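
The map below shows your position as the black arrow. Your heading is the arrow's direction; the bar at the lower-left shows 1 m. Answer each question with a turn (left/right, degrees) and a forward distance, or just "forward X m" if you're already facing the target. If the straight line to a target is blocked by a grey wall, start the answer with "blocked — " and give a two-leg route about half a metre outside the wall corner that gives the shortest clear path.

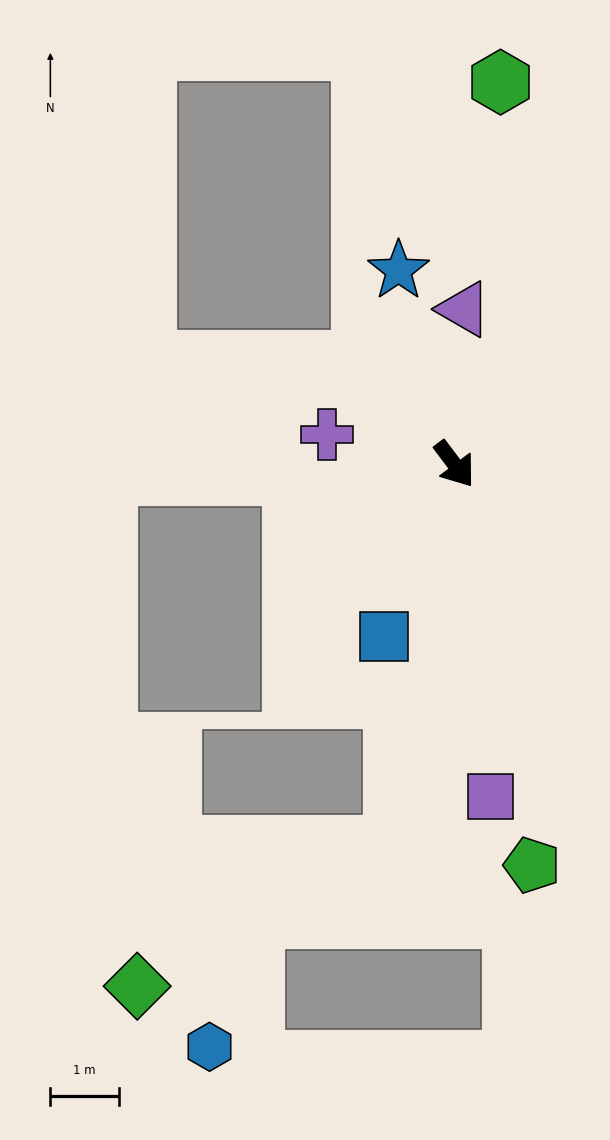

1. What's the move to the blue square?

turn right 59°, forward 2.7 m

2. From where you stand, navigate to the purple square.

turn right 31°, forward 4.9 m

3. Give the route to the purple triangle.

turn left 140°, forward 2.3 m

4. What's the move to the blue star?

turn left 159°, forward 2.9 m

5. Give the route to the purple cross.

turn right 140°, forward 1.9 m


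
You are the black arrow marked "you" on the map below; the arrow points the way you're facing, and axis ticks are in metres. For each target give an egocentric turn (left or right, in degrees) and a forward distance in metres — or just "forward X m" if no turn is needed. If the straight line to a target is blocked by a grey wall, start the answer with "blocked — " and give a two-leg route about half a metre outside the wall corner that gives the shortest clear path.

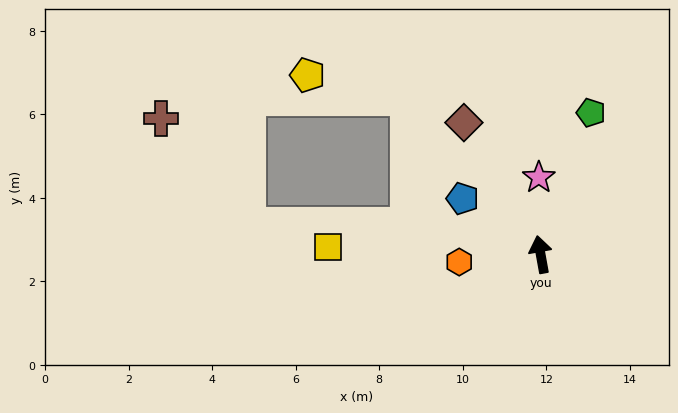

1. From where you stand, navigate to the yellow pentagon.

blocked — turn left 30°, forward 4.9 m, then turn left 37°, forward 2.5 m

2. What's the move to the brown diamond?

turn left 20°, forward 3.6 m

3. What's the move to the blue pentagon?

turn left 44°, forward 2.3 m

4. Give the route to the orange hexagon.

turn left 85°, forward 2.0 m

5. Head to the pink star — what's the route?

turn right 9°, forward 1.8 m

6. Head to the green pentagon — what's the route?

turn right 30°, forward 3.6 m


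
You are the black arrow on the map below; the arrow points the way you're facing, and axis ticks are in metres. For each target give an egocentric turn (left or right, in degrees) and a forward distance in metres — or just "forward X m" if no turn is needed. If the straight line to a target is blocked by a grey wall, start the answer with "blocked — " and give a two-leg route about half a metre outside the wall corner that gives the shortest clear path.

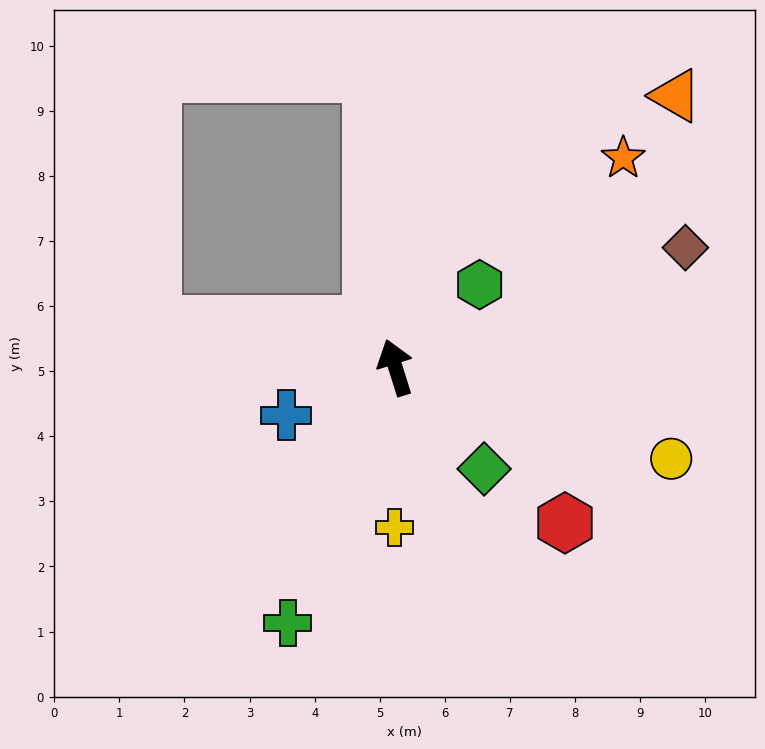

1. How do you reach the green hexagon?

turn right 63°, forward 1.8 m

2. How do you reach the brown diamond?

turn right 85°, forward 4.8 m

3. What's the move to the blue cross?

turn left 96°, forward 1.8 m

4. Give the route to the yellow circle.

turn right 126°, forward 4.5 m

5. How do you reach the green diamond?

turn right 156°, forward 2.1 m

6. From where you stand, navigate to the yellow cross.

turn left 162°, forward 2.5 m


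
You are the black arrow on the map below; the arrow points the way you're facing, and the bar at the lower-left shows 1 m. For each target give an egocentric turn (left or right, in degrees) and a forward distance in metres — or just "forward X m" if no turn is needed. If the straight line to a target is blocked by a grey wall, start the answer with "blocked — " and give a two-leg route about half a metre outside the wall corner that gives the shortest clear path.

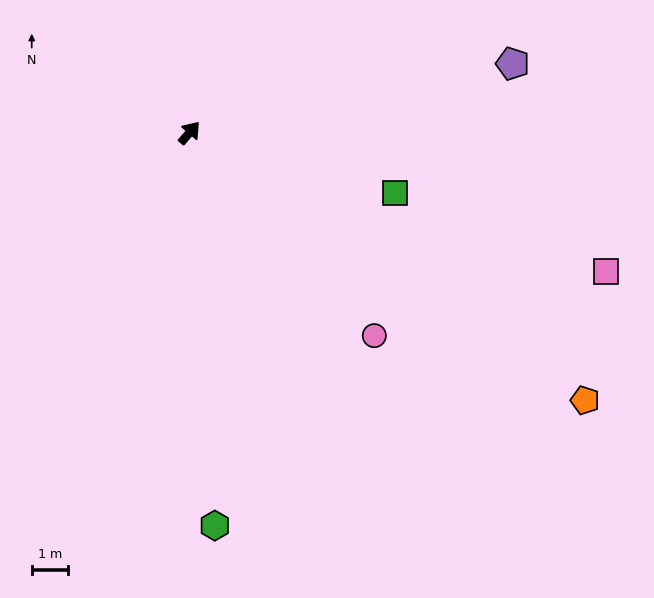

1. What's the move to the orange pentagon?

turn right 83°, forward 13.3 m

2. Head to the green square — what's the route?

turn right 66°, forward 6.0 m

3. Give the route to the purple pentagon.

turn right 37°, forward 9.2 m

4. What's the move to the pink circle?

turn right 97°, forward 7.6 m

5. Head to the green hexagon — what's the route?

turn right 136°, forward 10.9 m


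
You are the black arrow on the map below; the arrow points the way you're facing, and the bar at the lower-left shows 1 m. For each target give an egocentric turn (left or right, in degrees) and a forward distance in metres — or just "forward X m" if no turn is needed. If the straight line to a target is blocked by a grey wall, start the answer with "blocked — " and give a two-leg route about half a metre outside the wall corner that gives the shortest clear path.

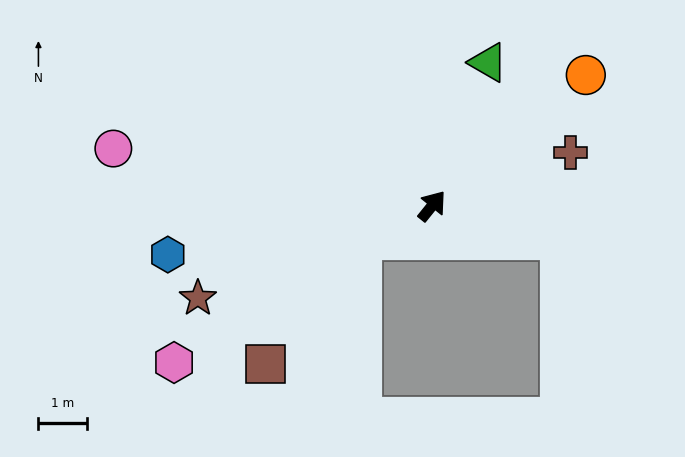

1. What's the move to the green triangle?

turn left 17°, forward 3.2 m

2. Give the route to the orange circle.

turn right 11°, forward 4.2 m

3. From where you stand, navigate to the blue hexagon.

turn left 139°, forward 5.6 m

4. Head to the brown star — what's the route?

turn left 150°, forward 5.2 m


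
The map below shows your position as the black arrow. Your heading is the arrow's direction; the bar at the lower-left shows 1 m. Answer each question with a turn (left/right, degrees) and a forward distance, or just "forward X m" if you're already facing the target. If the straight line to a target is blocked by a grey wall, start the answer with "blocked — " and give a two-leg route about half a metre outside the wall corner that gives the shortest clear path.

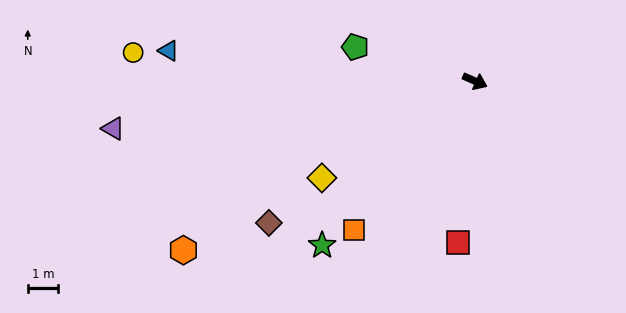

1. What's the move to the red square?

turn right 72°, forward 5.3 m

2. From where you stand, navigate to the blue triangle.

turn right 162°, forward 10.0 m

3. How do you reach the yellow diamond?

turn right 124°, forward 5.9 m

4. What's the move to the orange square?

turn right 105°, forward 6.2 m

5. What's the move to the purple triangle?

turn right 148°, forward 11.9 m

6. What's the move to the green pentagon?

turn right 172°, forward 4.1 m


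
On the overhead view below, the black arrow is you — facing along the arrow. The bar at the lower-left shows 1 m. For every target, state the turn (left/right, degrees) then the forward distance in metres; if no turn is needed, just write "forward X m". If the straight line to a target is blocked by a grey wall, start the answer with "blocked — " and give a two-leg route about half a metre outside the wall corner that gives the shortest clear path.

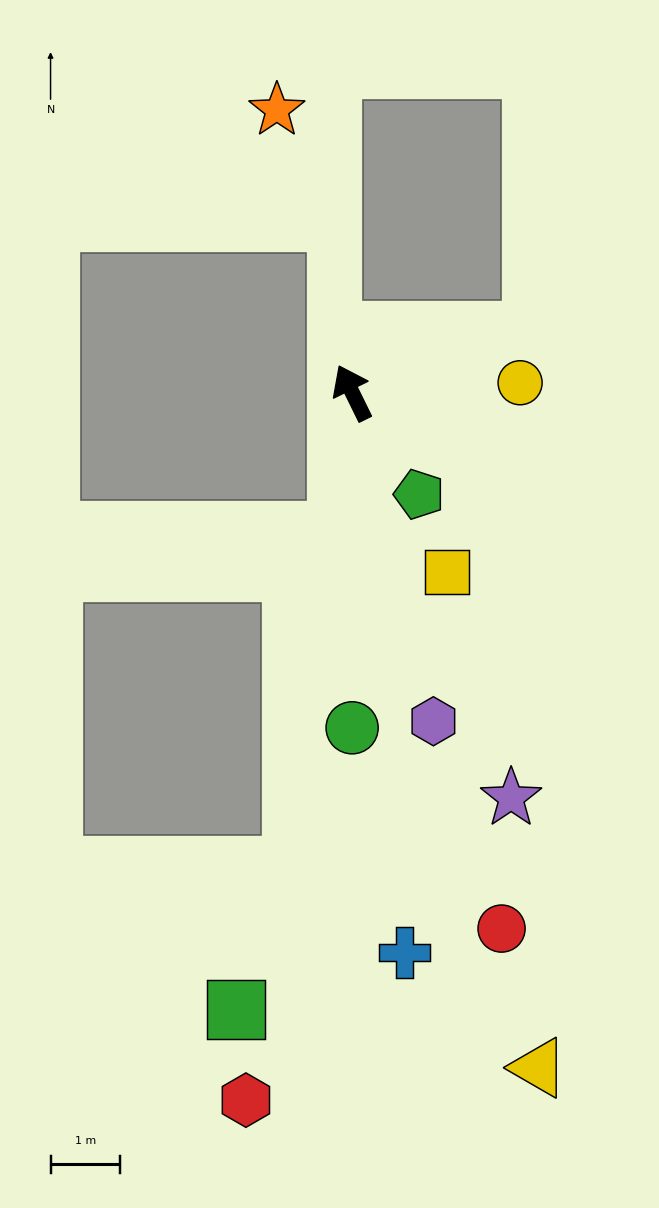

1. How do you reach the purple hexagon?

turn left 168°, forward 4.9 m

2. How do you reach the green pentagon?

turn right 173°, forward 1.8 m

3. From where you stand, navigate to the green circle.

turn left 154°, forward 4.8 m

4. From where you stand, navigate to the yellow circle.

turn right 113°, forward 2.4 m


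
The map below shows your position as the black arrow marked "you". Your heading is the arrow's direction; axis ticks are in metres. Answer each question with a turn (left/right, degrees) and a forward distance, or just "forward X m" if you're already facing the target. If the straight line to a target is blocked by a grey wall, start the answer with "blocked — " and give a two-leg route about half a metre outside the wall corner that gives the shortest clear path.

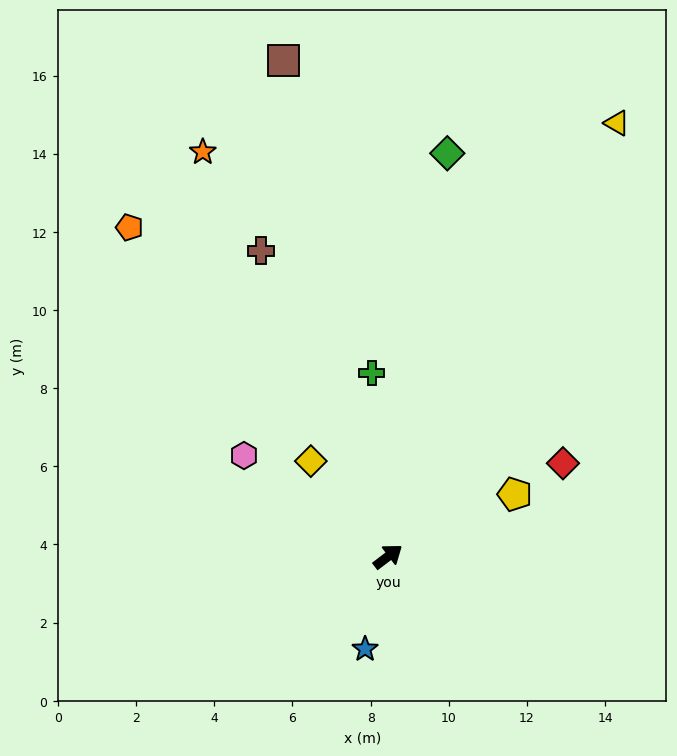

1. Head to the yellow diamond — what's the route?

turn left 92°, forward 3.1 m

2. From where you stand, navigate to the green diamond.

turn left 44°, forward 10.4 m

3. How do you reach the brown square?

turn left 65°, forward 13.0 m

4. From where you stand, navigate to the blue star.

turn right 141°, forward 2.4 m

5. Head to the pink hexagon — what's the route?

turn left 108°, forward 4.5 m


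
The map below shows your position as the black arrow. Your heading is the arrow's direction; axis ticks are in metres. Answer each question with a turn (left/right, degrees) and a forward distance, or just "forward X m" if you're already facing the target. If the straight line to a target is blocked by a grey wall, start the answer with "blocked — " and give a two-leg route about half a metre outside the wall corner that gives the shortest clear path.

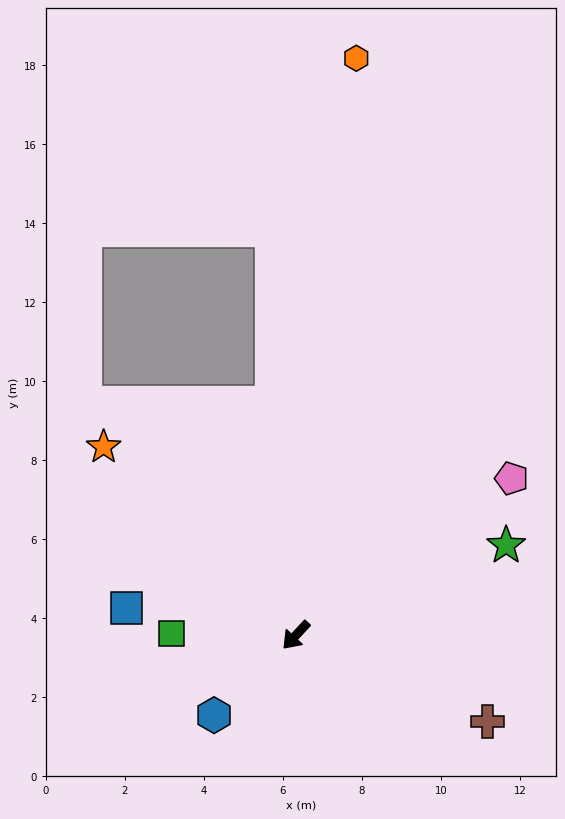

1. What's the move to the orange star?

turn right 91°, forward 6.8 m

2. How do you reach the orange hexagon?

turn right 143°, forward 14.7 m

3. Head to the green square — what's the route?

turn right 48°, forward 3.1 m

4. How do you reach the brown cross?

turn left 109°, forward 5.3 m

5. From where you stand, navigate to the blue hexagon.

turn right 3°, forward 2.9 m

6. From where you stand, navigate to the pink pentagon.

turn left 169°, forward 6.7 m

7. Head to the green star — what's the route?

turn left 156°, forward 5.8 m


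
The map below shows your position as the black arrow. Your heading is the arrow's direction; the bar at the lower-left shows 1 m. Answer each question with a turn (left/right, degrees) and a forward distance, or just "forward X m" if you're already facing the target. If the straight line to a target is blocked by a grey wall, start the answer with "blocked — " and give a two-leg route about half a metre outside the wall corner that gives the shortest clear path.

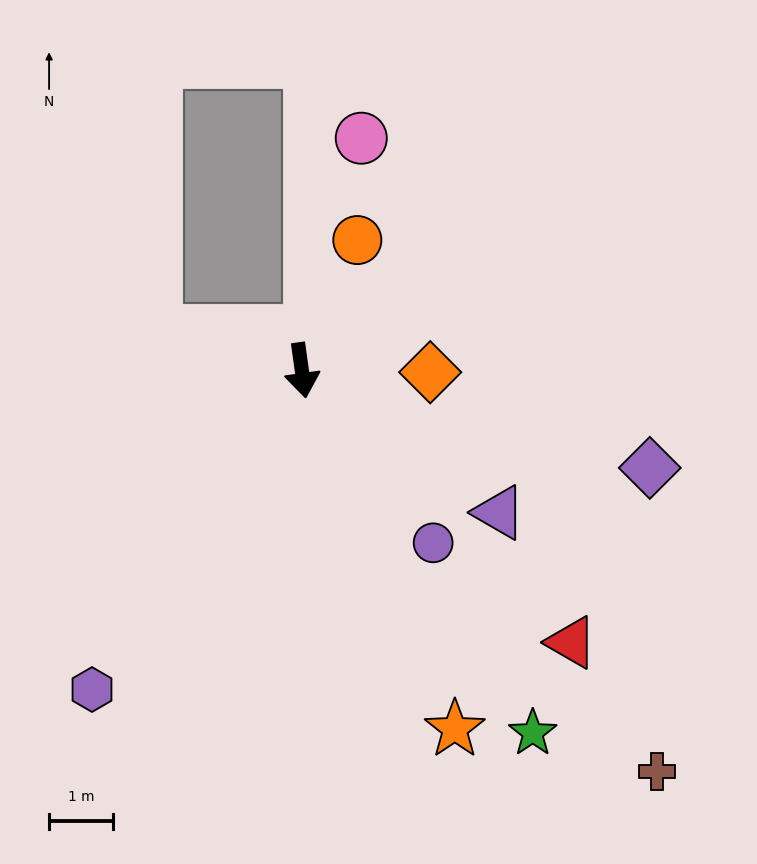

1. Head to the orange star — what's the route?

turn left 15°, forward 6.1 m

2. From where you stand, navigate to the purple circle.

turn left 29°, forward 3.4 m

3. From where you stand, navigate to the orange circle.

turn left 149°, forward 2.2 m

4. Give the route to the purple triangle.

turn left 46°, forward 3.8 m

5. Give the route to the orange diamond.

turn left 81°, forward 2.0 m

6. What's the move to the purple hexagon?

turn right 41°, forward 6.0 m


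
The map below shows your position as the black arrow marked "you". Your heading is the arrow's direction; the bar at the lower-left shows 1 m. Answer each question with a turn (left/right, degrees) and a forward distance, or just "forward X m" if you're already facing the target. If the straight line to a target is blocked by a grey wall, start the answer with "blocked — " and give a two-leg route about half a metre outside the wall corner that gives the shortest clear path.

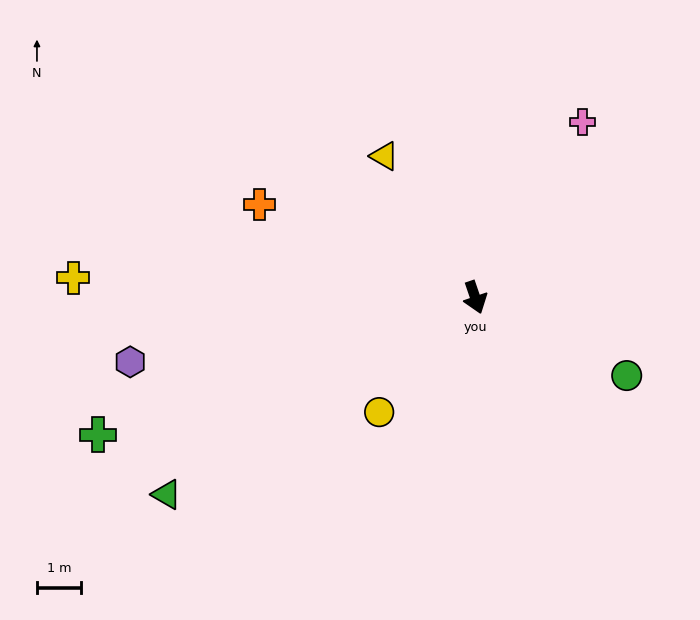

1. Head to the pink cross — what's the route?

turn left 130°, forward 4.6 m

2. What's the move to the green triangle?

turn right 76°, forward 8.2 m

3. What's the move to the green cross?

turn right 89°, forward 9.0 m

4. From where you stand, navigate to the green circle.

turn left 44°, forward 3.8 m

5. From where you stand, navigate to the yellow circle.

turn right 59°, forward 3.4 m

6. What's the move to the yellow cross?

turn right 112°, forward 9.0 m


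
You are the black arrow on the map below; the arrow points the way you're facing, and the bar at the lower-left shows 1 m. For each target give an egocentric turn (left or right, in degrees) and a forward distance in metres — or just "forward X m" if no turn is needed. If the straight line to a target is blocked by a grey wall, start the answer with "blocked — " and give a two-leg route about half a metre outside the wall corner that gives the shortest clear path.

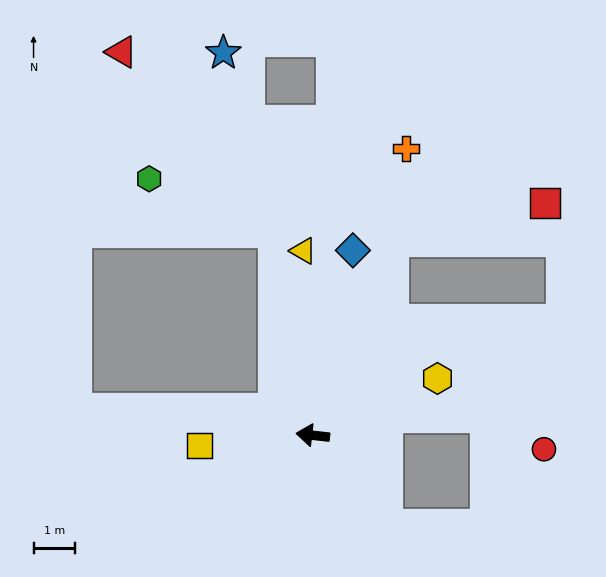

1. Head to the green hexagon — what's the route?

blocked — turn right 73°, forward 5.1 m, then turn left 57°, forward 3.3 m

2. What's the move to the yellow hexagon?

turn right 149°, forward 3.3 m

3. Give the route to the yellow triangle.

turn right 81°, forward 4.5 m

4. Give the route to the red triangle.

blocked — turn right 73°, forward 5.1 m, then turn left 30°, forward 5.7 m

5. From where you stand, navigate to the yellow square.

turn left 12°, forward 2.8 m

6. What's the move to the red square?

blocked — turn right 105°, forward 5.1 m, then turn right 55°, forward 3.8 m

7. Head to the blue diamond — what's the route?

turn right 96°, forward 4.6 m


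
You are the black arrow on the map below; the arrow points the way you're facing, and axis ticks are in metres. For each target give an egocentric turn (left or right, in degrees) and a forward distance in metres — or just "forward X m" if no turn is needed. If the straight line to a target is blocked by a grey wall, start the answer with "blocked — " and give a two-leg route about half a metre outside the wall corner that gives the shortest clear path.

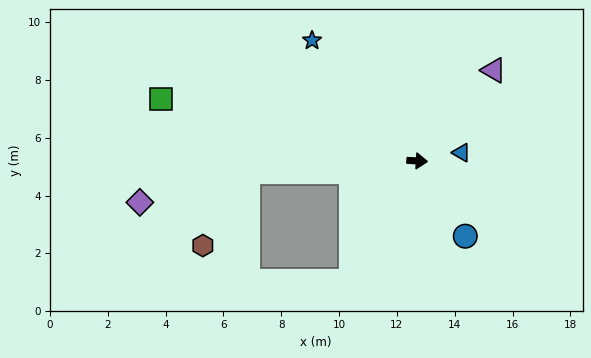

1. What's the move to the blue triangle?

turn left 14°, forward 1.6 m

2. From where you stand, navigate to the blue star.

turn left 134°, forward 5.5 m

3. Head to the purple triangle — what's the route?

turn left 53°, forward 4.1 m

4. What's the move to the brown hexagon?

blocked — turn right 173°, forward 5.9 m, then turn left 55°, forward 3.0 m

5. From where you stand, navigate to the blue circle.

turn right 54°, forward 3.1 m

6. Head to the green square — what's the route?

turn left 170°, forward 9.1 m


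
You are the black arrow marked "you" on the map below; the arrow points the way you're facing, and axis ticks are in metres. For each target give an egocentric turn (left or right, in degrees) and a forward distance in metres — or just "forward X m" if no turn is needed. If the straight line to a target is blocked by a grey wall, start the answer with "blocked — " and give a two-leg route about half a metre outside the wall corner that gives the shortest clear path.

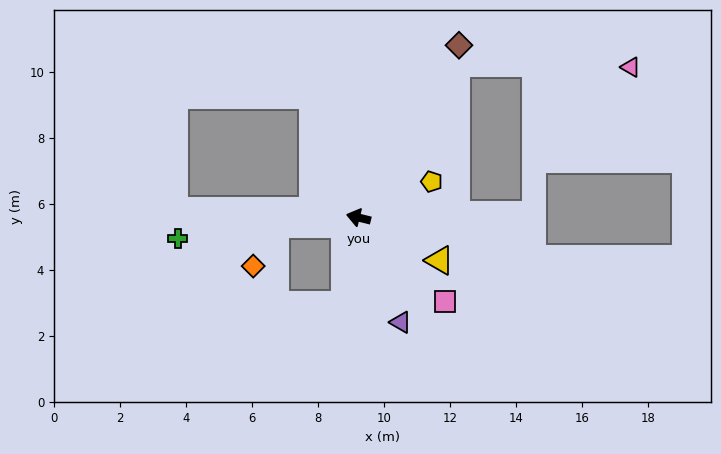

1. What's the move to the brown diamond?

turn right 106°, forward 6.1 m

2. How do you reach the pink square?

turn left 150°, forward 3.7 m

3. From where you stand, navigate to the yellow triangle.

turn left 166°, forward 2.8 m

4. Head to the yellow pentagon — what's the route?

turn right 140°, forward 2.5 m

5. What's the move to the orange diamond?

blocked — turn left 19°, forward 2.5 m, then turn left 57°, forward 1.4 m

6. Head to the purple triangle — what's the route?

turn left 126°, forward 3.4 m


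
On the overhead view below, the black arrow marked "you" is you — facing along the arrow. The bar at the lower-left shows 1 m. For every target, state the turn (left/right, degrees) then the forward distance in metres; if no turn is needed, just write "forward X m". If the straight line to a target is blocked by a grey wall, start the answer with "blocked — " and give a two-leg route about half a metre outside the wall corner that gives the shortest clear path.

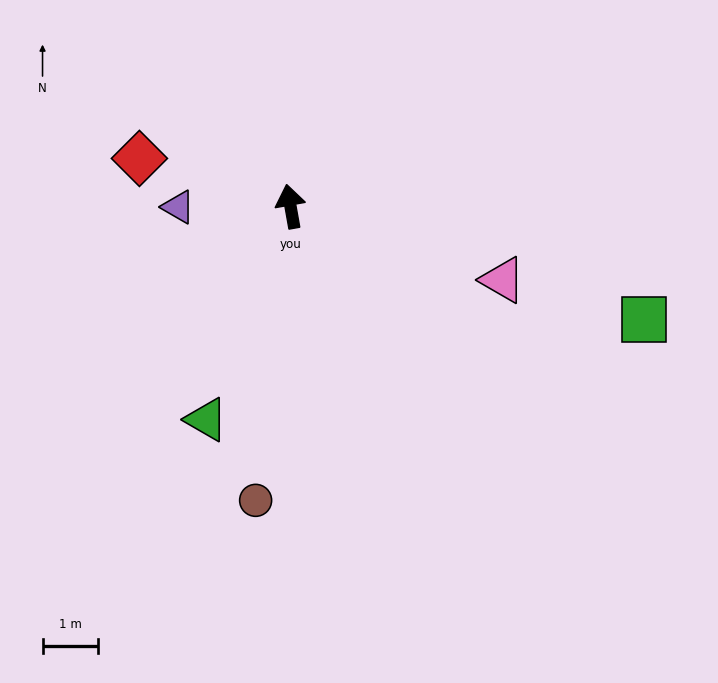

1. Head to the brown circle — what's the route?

turn left 163°, forward 5.4 m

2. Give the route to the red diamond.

turn left 62°, forward 2.9 m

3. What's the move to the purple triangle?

turn left 80°, forward 2.0 m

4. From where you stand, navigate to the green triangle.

turn left 148°, forward 4.2 m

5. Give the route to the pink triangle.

turn right 119°, forward 4.1 m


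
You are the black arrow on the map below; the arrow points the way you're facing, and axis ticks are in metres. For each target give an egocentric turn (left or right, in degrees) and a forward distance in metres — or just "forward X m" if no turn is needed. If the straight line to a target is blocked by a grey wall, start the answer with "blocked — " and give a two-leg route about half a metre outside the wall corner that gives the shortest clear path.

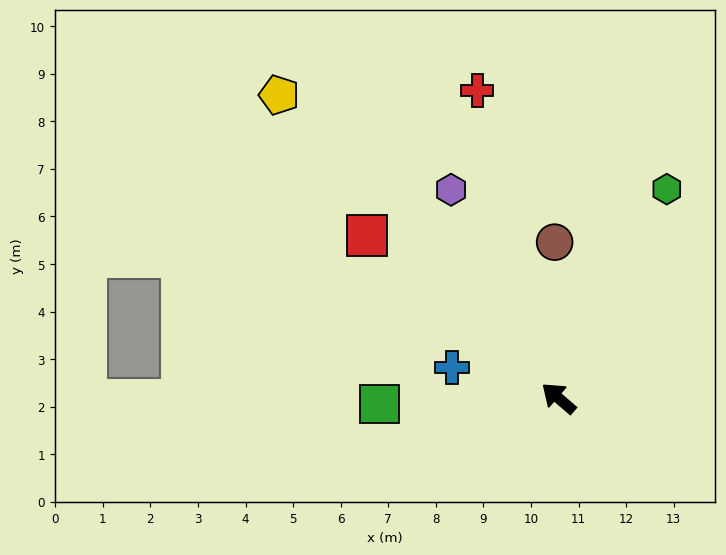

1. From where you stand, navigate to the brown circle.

turn right 48°, forward 3.3 m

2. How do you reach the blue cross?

turn left 25°, forward 2.3 m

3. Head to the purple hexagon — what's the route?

turn right 22°, forward 4.9 m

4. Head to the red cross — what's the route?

turn right 34°, forward 6.7 m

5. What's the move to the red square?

forward 5.3 m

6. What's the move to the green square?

turn left 42°, forward 3.8 m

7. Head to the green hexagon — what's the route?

turn right 77°, forward 4.9 m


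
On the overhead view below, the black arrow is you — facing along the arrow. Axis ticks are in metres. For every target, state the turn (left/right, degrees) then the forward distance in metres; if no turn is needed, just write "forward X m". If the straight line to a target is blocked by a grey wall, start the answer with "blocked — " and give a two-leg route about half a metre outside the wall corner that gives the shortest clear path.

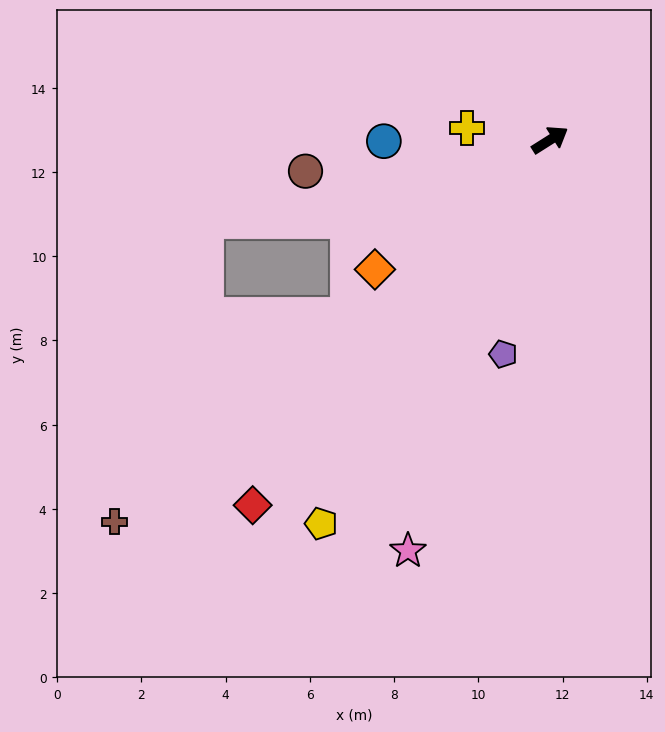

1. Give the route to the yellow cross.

turn left 140°, forward 2.0 m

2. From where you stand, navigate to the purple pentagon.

turn right 135°, forward 5.2 m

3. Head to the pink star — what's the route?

turn right 141°, forward 10.3 m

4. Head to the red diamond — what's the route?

turn right 161°, forward 11.2 m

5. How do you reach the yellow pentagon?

turn right 153°, forward 10.6 m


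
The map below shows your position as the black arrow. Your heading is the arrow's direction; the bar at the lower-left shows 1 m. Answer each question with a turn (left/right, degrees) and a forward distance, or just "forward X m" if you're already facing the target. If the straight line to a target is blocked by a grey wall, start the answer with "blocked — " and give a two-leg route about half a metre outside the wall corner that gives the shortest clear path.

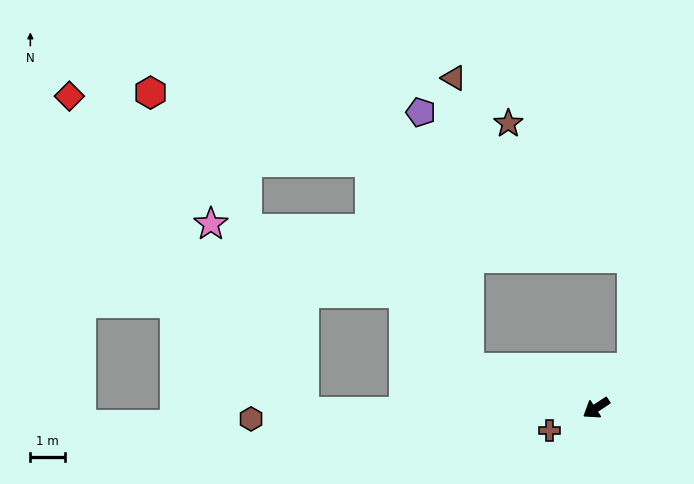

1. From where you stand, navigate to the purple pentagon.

blocked — turn right 51°, forward 3.8 m, then turn right 61°, forward 7.5 m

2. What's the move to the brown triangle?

blocked — turn right 51°, forward 3.8 m, then turn right 69°, forward 8.3 m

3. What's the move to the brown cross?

turn right 7°, forward 1.5 m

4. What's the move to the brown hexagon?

turn right 32°, forward 9.9 m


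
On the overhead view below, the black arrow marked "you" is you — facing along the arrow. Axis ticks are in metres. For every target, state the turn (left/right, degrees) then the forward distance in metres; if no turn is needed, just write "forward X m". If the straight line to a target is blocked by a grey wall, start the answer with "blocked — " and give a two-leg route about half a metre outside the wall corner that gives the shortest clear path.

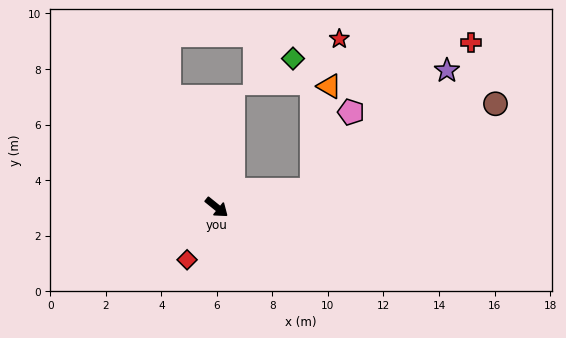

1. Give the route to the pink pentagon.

blocked — turn left 50°, forward 3.5 m, then turn left 52°, forward 3.1 m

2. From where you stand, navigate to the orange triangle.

blocked — turn left 50°, forward 3.5 m, then turn left 69°, forward 3.8 m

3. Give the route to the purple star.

blocked — turn left 50°, forward 3.5 m, then turn left 30°, forward 6.5 m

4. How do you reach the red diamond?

turn right 81°, forward 2.2 m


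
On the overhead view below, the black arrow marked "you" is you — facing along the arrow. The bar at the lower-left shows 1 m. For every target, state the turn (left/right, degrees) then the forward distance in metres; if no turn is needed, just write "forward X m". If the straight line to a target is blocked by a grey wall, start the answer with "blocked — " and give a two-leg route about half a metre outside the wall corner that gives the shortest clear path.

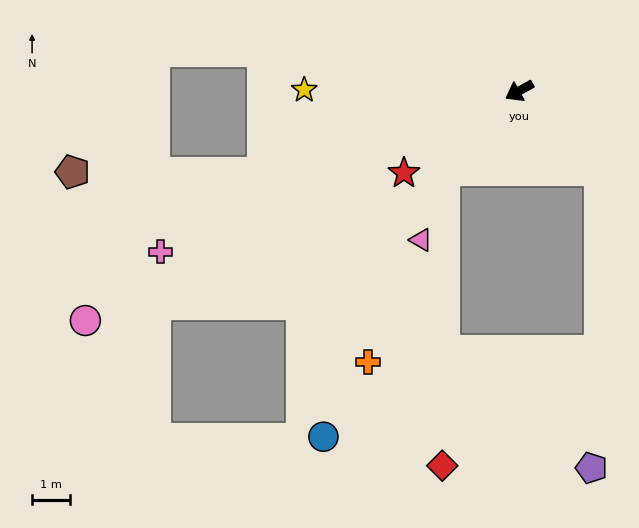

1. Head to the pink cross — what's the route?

turn right 5°, forward 10.2 m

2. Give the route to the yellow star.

turn right 29°, forward 5.6 m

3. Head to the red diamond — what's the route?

blocked — turn left 17°, forward 2.8 m, then turn left 44°, forward 7.7 m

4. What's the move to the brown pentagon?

blocked — turn right 11°, forward 7.0 m, then turn right 18°, forward 5.0 m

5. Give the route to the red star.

turn left 7°, forward 3.7 m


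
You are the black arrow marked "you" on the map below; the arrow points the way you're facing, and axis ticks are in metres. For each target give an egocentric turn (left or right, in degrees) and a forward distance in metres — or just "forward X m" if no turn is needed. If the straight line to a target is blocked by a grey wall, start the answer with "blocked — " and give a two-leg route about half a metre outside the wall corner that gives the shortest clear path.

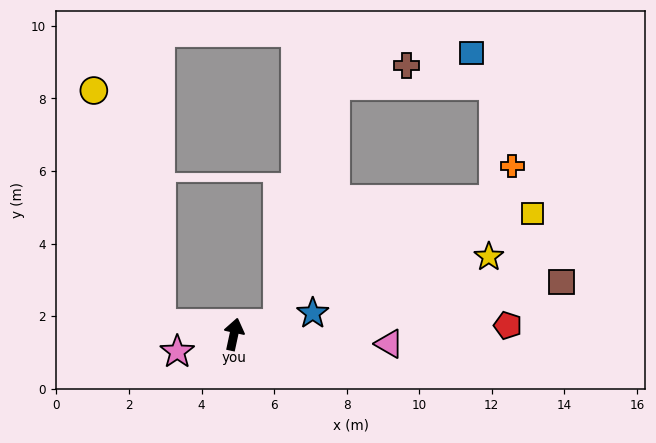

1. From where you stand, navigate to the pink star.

turn left 119°, forward 1.6 m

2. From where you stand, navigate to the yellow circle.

blocked — turn left 94°, forward 2.0 m, then turn right 66°, forward 6.7 m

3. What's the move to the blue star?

turn right 63°, forward 2.2 m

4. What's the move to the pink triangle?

turn right 81°, forward 4.3 m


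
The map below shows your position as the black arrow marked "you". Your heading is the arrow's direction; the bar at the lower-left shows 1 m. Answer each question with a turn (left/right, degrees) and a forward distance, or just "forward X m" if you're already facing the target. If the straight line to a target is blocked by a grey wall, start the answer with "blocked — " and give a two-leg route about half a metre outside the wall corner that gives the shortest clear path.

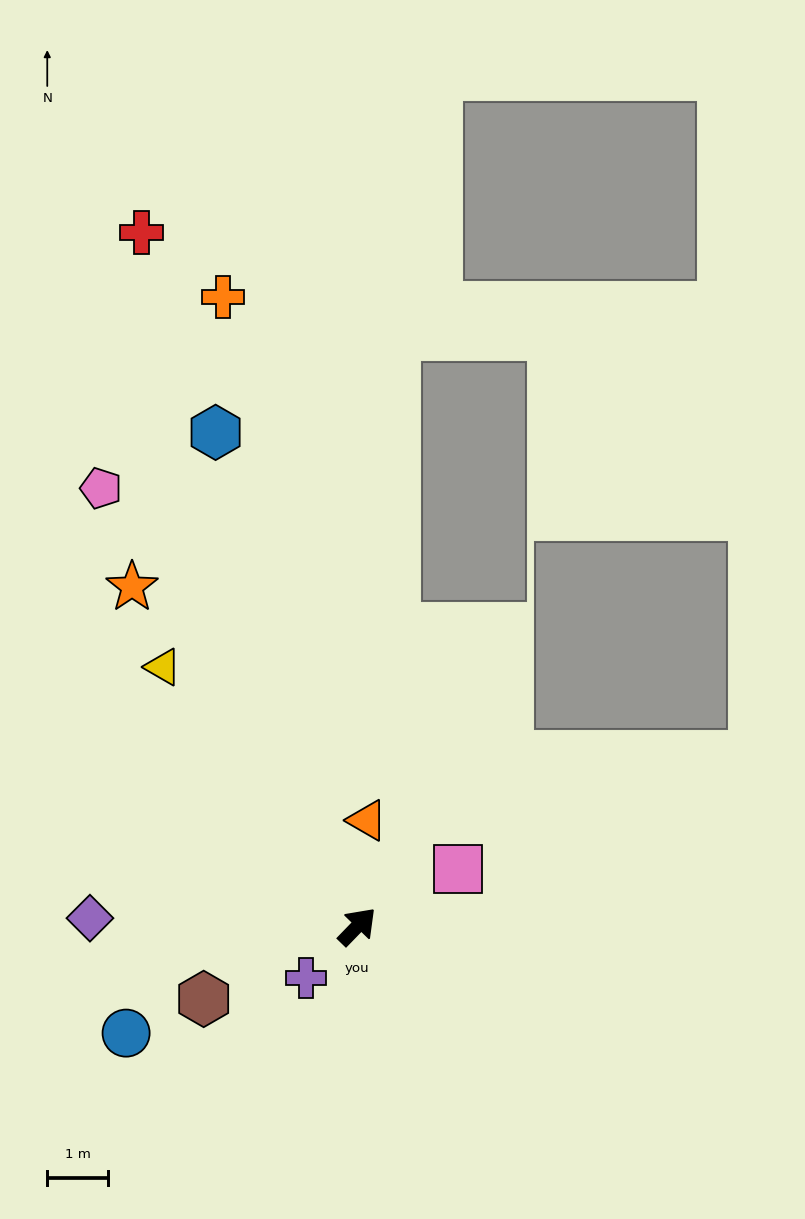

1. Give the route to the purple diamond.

turn left 132°, forward 4.4 m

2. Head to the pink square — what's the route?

turn right 16°, forward 1.9 m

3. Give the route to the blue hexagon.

turn left 60°, forward 8.4 m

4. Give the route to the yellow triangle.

turn left 81°, forward 5.3 m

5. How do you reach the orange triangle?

turn left 39°, forward 1.7 m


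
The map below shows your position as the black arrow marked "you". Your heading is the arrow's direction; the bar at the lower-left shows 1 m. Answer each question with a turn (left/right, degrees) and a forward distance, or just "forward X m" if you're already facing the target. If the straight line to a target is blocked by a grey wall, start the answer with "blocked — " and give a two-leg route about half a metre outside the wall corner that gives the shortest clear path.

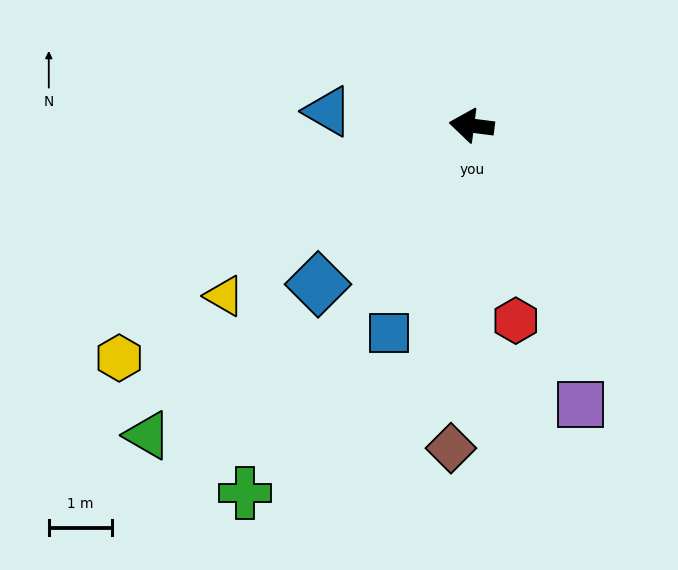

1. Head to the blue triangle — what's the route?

forward 2.3 m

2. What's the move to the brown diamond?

turn left 94°, forward 5.1 m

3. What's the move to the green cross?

turn left 66°, forward 6.8 m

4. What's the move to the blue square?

turn left 76°, forward 3.5 m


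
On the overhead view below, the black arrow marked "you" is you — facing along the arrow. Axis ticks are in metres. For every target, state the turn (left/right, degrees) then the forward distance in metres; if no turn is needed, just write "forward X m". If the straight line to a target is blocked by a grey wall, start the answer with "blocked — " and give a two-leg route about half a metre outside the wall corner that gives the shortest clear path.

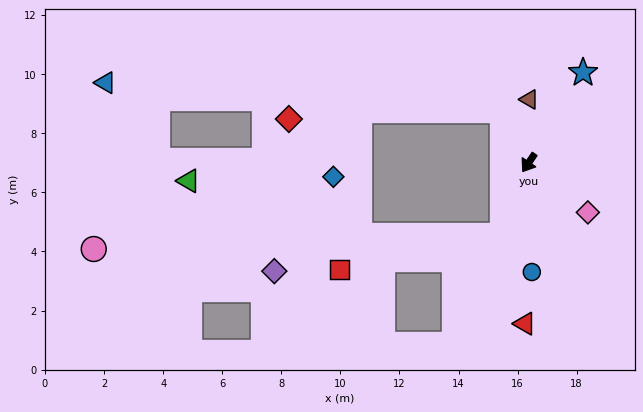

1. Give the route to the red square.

blocked — turn left 14°, forward 2.6 m, then turn right 58°, forward 5.7 m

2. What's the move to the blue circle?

turn left 36°, forward 3.7 m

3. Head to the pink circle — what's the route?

blocked — turn left 14°, forward 2.6 m, then turn right 68°, forward 13.9 m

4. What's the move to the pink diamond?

turn left 84°, forward 2.6 m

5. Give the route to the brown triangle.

turn right 147°, forward 2.1 m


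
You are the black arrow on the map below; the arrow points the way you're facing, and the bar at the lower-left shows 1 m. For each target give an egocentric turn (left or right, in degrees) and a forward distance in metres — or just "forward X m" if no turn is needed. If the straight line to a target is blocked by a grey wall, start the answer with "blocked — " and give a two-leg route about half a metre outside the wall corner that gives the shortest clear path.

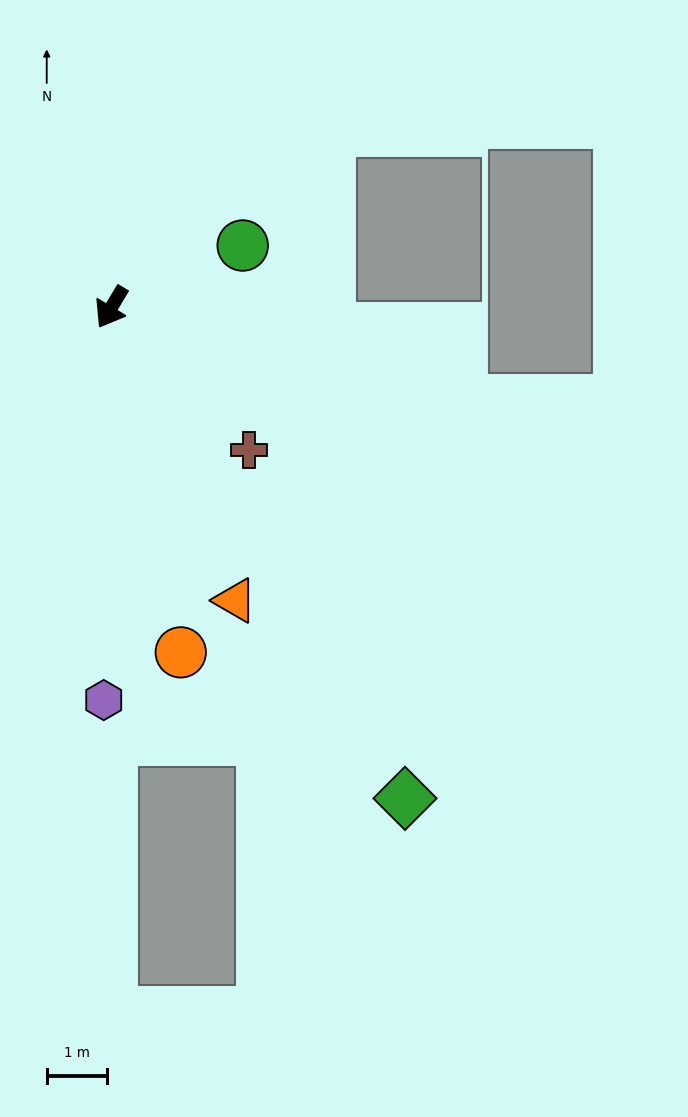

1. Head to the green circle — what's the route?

turn left 146°, forward 2.4 m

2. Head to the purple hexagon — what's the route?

turn left 30°, forward 6.6 m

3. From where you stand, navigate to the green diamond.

turn left 62°, forward 9.6 m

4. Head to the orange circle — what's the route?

turn left 42°, forward 5.9 m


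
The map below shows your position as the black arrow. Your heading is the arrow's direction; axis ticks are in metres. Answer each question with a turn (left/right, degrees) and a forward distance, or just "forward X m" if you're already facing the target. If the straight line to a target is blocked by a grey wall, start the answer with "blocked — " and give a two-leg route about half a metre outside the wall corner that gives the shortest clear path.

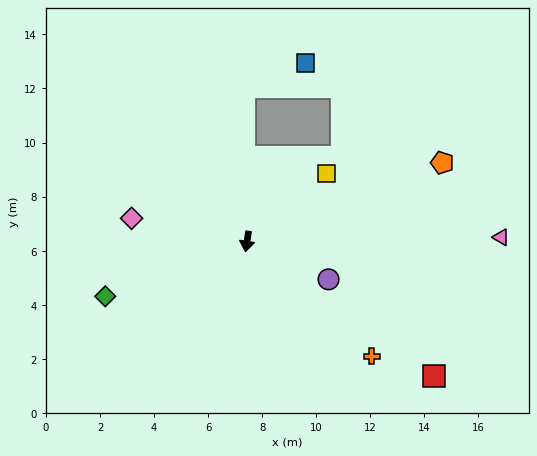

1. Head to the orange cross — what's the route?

turn left 56°, forward 6.3 m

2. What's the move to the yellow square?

turn left 139°, forward 3.9 m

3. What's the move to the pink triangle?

turn left 100°, forward 9.4 m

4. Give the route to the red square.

turn left 63°, forward 8.5 m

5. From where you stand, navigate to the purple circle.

turn left 74°, forward 3.3 m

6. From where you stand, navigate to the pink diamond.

turn right 93°, forward 4.4 m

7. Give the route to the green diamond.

turn right 60°, forward 5.6 m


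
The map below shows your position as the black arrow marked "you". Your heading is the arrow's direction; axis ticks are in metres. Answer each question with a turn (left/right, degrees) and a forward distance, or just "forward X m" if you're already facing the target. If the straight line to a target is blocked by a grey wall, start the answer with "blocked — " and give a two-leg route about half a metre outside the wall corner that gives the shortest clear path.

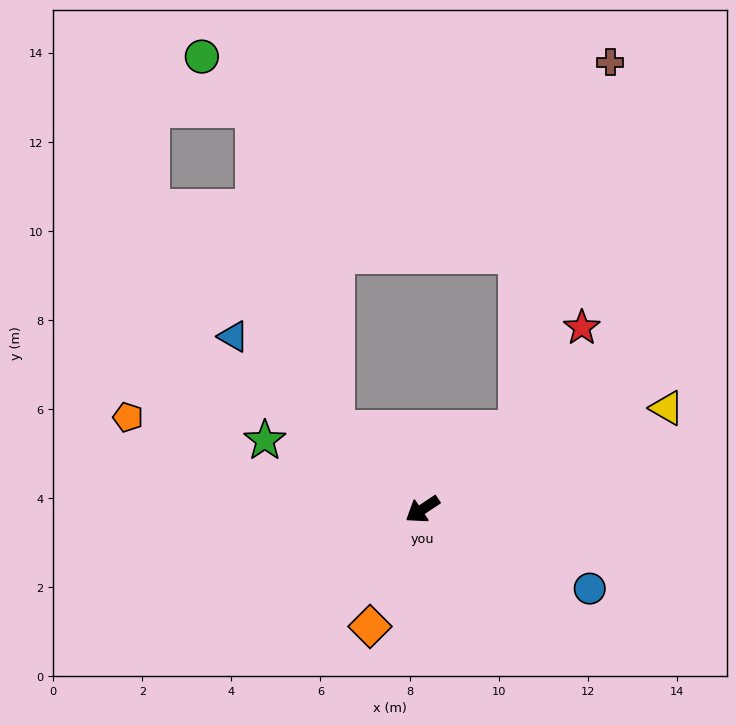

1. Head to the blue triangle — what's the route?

turn right 76°, forward 5.8 m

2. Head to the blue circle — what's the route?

turn left 121°, forward 4.2 m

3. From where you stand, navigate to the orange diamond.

turn left 32°, forward 2.9 m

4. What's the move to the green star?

turn right 57°, forward 3.9 m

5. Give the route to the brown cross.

blocked — turn right 173°, forward 2.8 m, then turn left 35°, forward 8.5 m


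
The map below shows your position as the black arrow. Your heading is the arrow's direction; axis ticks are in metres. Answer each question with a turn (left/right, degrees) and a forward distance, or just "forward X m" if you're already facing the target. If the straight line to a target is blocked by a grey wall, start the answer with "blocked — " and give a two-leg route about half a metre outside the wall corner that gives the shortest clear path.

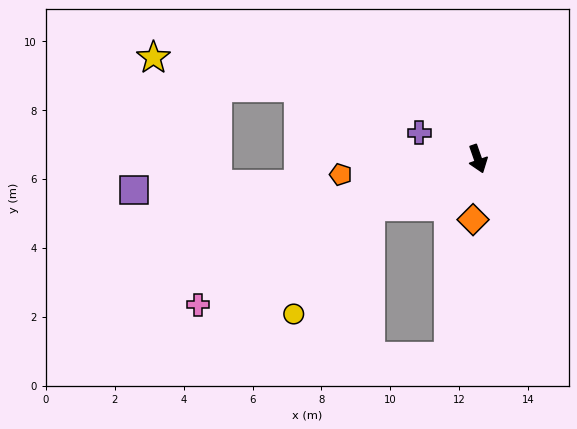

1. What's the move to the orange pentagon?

turn right 103°, forward 4.0 m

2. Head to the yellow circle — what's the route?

blocked — turn right 86°, forward 3.4 m, then turn left 31°, forward 3.8 m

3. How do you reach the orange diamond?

turn right 24°, forward 1.8 m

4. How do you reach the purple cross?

turn right 133°, forward 1.9 m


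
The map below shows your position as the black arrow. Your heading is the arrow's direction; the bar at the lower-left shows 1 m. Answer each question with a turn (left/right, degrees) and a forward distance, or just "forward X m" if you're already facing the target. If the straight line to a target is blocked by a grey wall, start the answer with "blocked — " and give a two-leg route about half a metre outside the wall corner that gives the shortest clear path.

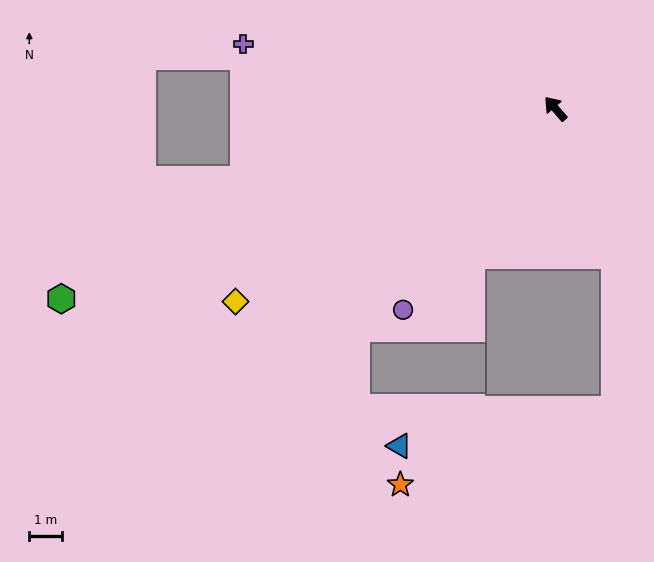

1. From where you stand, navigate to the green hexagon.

turn left 70°, forward 16.1 m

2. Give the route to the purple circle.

turn left 102°, forward 7.7 m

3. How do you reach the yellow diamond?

turn left 80°, forward 11.4 m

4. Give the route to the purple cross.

turn left 37°, forward 9.7 m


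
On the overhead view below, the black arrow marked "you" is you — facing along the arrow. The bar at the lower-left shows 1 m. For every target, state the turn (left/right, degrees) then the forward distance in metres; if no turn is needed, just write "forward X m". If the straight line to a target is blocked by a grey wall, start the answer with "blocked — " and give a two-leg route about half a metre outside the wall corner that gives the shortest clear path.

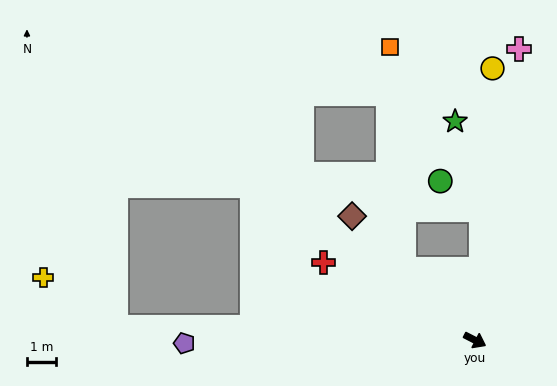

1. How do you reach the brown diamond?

turn left 162°, forward 6.1 m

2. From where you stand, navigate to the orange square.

blocked — turn left 162°, forward 3.5 m, then turn right 41°, forward 7.7 m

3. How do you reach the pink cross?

turn left 109°, forward 10.3 m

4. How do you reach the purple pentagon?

turn right 152°, forward 10.1 m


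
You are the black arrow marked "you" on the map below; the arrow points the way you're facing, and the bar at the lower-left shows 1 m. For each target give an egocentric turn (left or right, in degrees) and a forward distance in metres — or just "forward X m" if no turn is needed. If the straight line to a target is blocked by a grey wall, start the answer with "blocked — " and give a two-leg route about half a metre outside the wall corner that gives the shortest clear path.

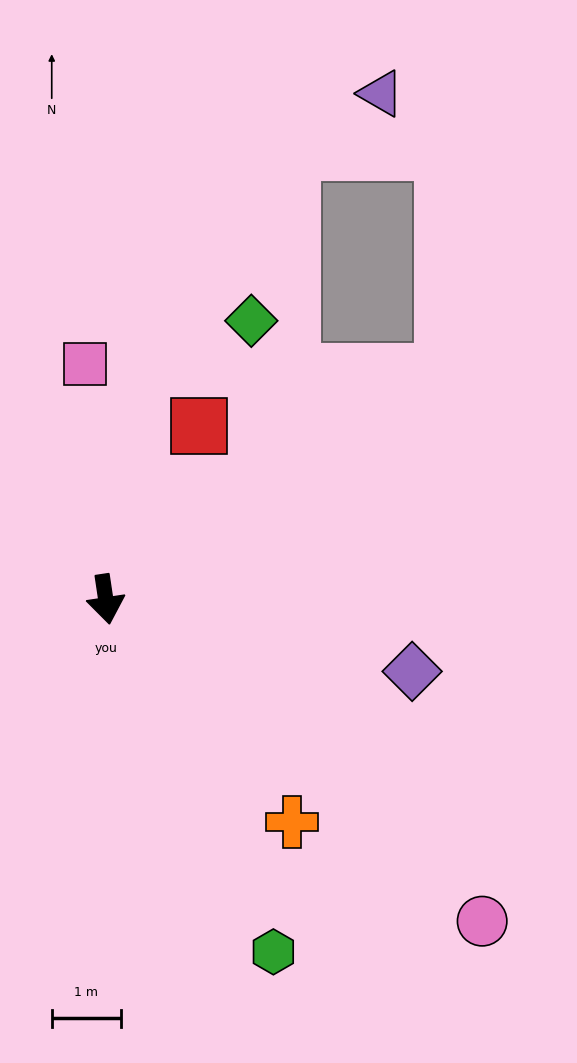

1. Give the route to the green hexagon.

turn left 17°, forward 5.6 m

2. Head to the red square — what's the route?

turn left 143°, forward 2.8 m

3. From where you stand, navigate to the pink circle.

turn left 41°, forward 7.1 m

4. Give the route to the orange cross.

turn left 31°, forward 4.2 m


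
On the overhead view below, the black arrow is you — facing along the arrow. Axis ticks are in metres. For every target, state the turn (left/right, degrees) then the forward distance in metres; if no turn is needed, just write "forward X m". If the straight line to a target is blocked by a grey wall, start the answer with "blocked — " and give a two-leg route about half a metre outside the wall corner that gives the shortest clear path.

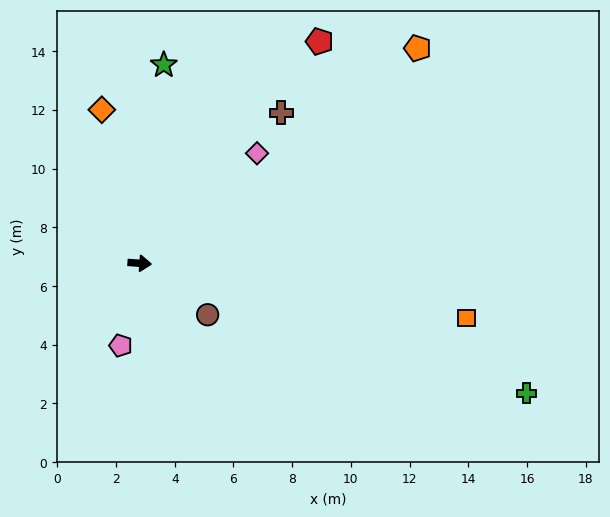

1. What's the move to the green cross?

turn right 14°, forward 13.9 m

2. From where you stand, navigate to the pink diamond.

turn left 47°, forward 5.5 m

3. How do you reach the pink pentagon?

turn right 99°, forward 2.9 m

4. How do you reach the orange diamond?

turn left 108°, forward 5.4 m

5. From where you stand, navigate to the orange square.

turn right 5°, forward 11.3 m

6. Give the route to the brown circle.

turn right 33°, forward 2.9 m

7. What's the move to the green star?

turn left 87°, forward 6.8 m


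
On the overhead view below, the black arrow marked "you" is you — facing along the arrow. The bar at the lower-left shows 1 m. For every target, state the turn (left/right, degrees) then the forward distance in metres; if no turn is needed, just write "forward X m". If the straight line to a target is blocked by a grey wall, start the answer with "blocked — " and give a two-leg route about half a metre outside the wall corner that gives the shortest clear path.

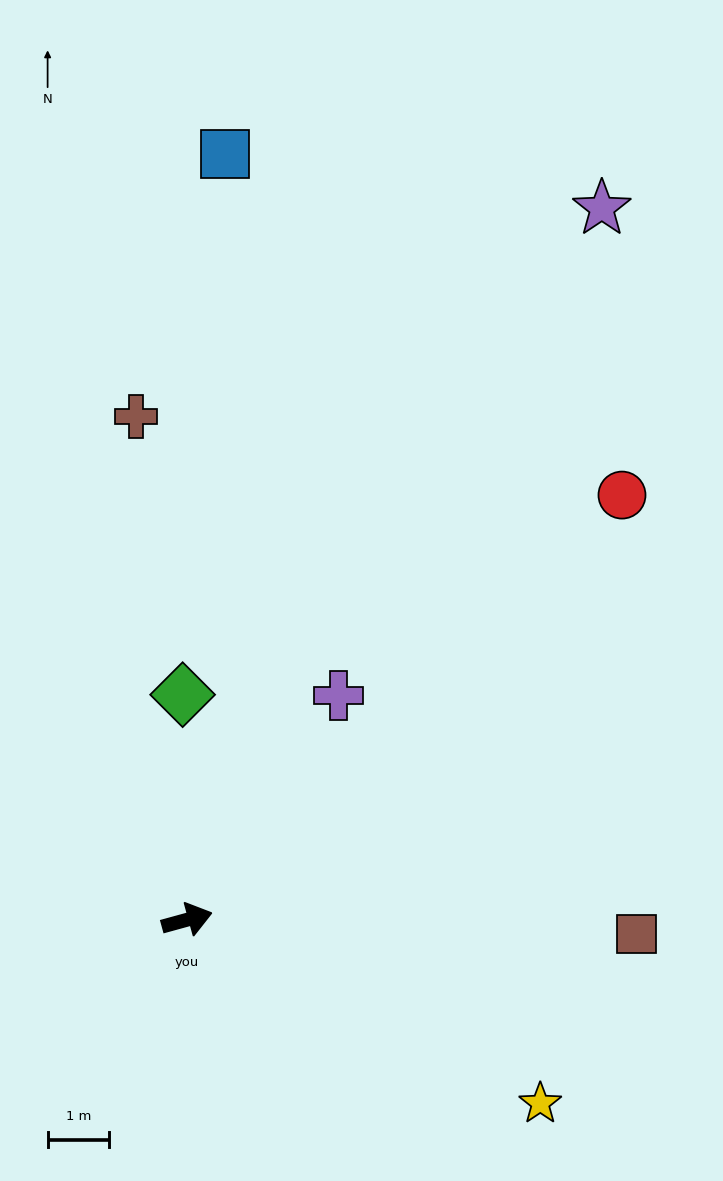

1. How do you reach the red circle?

turn left 29°, forward 9.8 m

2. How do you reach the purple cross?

turn left 41°, forward 4.4 m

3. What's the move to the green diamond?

turn left 76°, forward 3.6 m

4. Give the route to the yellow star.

turn right 43°, forward 6.4 m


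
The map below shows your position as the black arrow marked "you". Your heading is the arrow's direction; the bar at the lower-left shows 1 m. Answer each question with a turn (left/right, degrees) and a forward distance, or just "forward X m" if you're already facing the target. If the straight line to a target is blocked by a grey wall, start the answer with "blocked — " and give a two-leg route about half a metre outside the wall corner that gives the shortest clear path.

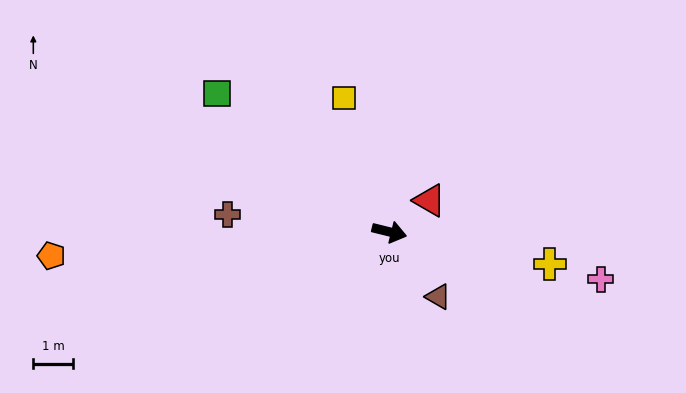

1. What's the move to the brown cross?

turn right 172°, forward 4.1 m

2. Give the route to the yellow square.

turn left 123°, forward 3.5 m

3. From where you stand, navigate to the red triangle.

turn left 52°, forward 1.3 m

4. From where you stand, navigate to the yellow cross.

turn left 3°, forward 4.1 m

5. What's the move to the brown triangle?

turn right 39°, forward 2.0 m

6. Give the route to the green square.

turn left 155°, forward 5.5 m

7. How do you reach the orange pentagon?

turn right 162°, forward 8.5 m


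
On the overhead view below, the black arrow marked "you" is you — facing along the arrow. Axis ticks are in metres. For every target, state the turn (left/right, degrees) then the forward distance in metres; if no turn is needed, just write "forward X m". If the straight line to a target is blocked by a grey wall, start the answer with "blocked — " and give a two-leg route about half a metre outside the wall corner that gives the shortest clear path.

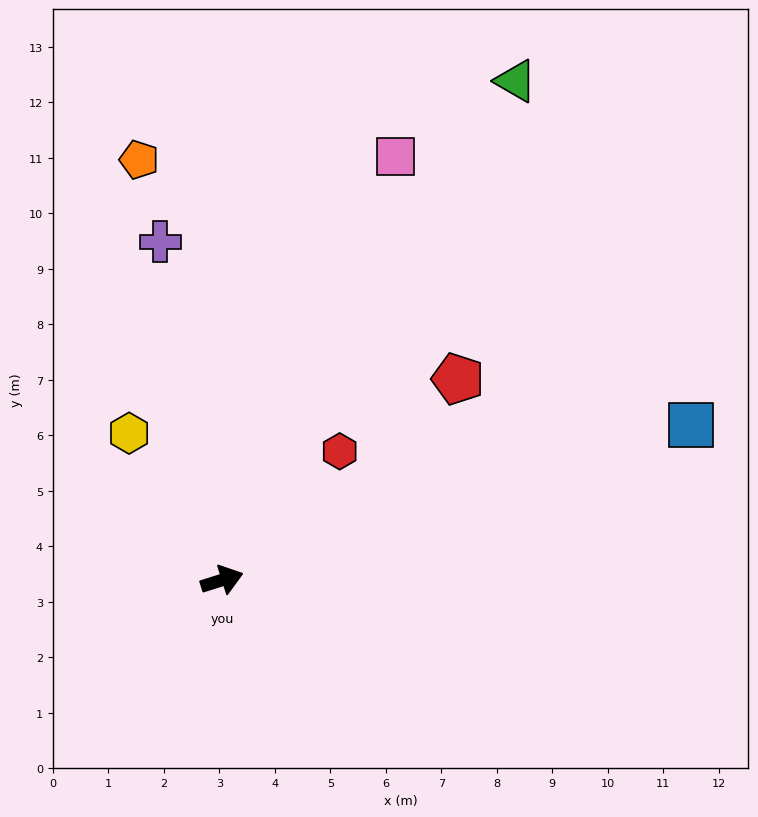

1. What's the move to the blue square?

forward 8.9 m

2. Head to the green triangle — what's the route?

turn left 42°, forward 10.4 m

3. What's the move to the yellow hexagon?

turn left 105°, forward 3.1 m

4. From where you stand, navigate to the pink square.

turn left 50°, forward 8.2 m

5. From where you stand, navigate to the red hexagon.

turn left 30°, forward 3.1 m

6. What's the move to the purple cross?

turn left 83°, forward 6.2 m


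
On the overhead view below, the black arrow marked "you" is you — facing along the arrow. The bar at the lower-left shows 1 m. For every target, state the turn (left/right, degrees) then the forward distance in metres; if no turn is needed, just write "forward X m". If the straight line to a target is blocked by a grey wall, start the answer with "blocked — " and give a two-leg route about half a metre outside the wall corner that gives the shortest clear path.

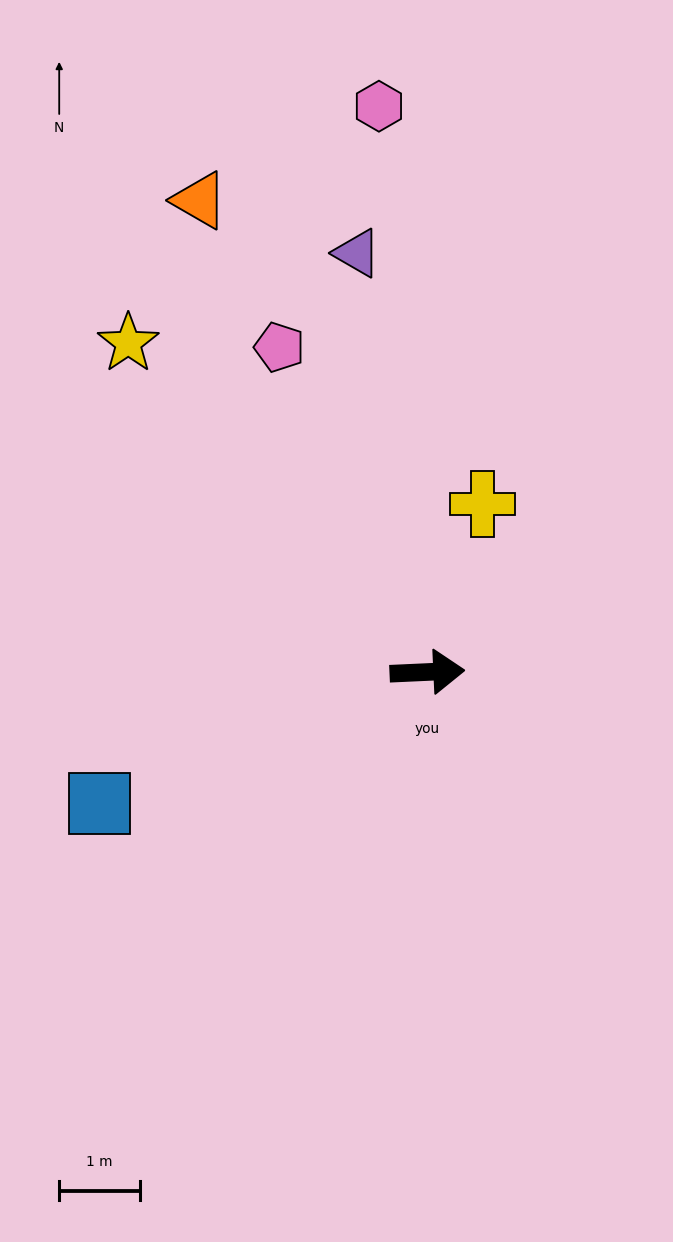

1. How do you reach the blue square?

turn right 161°, forward 4.4 m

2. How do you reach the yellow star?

turn left 130°, forward 5.5 m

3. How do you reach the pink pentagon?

turn left 112°, forward 4.4 m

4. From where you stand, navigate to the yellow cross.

turn left 69°, forward 2.2 m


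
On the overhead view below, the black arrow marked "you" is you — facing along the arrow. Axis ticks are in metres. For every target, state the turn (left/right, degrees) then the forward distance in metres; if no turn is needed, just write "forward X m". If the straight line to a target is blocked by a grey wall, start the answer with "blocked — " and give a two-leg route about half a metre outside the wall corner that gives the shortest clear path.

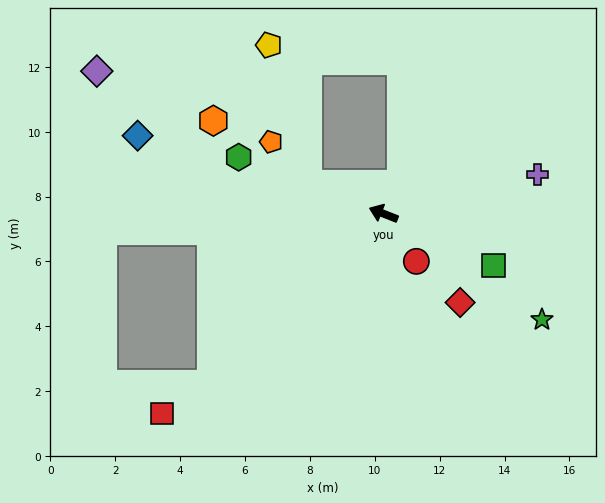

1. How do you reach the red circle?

turn left 146°, forward 1.8 m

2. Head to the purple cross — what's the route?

turn right 144°, forward 4.9 m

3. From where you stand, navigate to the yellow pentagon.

blocked — forward 2.5 m, then turn right 53°, forward 4.4 m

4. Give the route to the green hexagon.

forward 4.8 m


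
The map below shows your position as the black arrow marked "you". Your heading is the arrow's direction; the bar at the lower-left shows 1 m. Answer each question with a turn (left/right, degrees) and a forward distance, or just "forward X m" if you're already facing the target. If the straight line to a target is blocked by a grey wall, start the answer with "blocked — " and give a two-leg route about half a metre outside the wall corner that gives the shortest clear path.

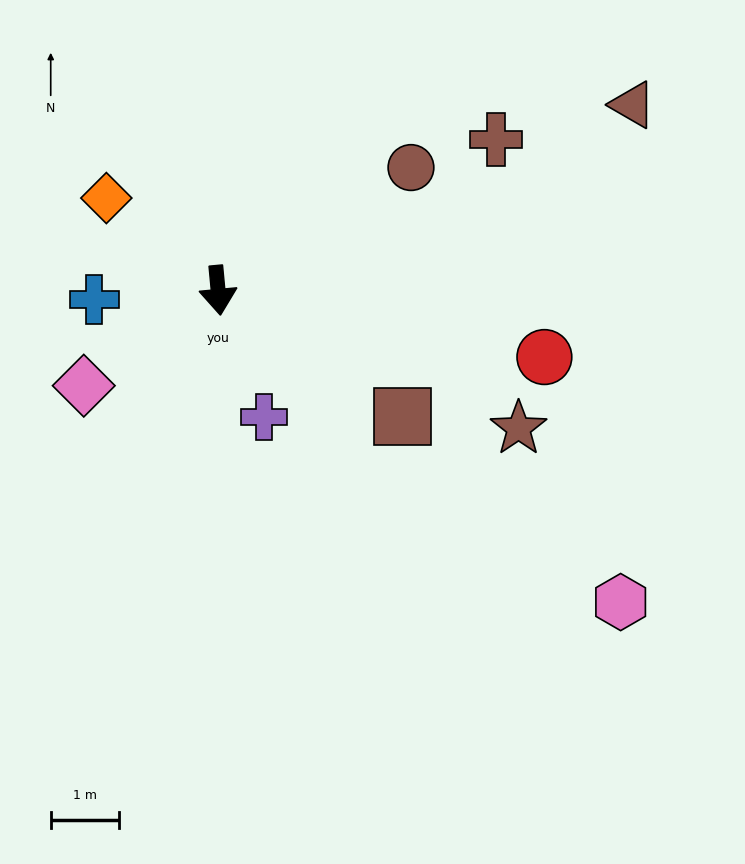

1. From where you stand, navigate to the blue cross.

turn right 91°, forward 1.8 m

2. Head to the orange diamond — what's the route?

turn right 135°, forward 2.1 m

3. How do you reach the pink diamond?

turn right 60°, forward 2.4 m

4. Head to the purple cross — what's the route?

turn left 15°, forward 2.0 m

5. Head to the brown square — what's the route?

turn left 50°, forward 3.3 m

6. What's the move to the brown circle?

turn left 117°, forward 3.4 m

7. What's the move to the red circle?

turn left 73°, forward 4.9 m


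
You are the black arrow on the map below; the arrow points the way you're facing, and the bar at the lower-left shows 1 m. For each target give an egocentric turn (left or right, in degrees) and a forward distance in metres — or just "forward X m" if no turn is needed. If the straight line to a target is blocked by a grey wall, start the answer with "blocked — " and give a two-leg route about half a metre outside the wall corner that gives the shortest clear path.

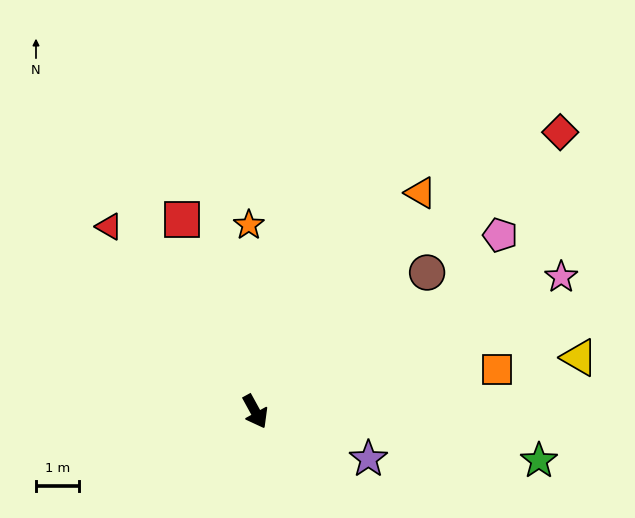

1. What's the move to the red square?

turn left 172°, forward 4.8 m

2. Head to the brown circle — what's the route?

turn left 100°, forward 5.2 m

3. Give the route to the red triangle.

turn right 170°, forward 5.5 m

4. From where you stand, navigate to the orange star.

turn left 153°, forward 4.4 m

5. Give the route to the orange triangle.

turn left 114°, forward 6.4 m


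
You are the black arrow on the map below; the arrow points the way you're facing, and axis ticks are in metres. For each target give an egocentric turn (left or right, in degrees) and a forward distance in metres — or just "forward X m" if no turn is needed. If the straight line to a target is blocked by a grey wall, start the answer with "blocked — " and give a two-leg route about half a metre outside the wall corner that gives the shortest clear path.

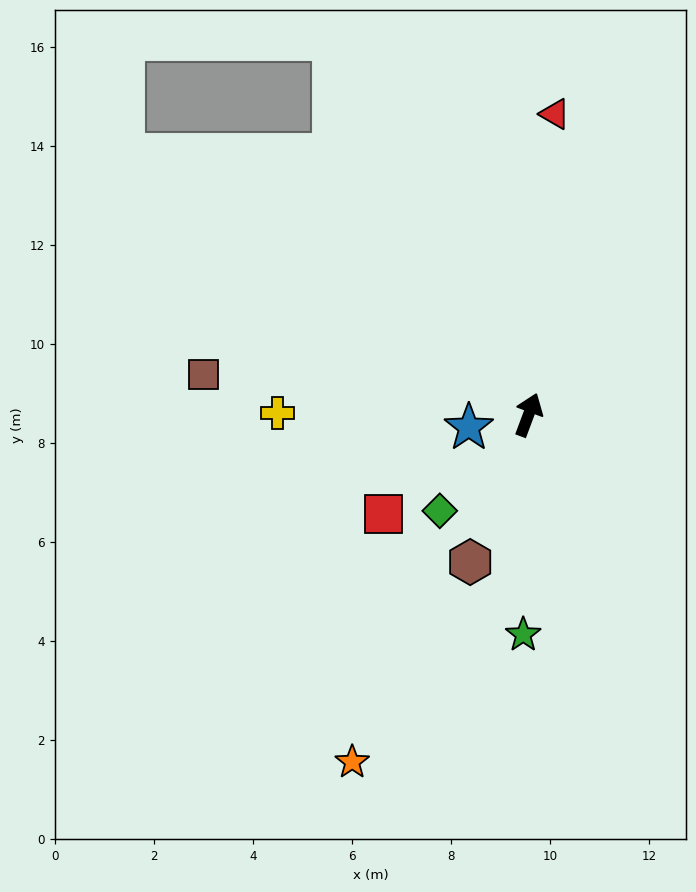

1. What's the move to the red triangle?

turn left 16°, forward 6.1 m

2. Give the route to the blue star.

turn left 122°, forward 1.2 m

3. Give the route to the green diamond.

turn left 158°, forward 2.6 m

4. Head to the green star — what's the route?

turn right 161°, forward 4.4 m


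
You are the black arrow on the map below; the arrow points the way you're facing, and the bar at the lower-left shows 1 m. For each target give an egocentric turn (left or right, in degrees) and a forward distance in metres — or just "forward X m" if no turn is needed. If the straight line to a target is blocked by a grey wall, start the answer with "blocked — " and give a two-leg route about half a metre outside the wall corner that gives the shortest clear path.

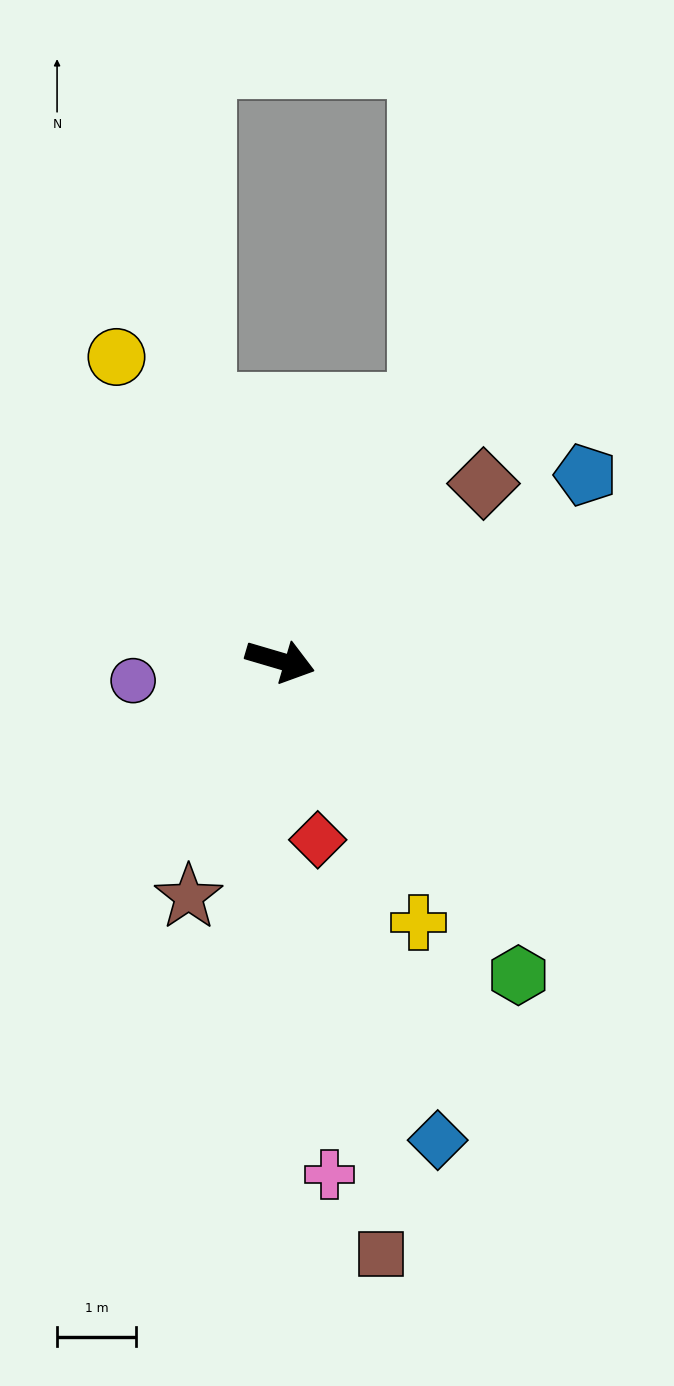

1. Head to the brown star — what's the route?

turn right 95°, forward 3.2 m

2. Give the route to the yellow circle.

turn left 135°, forward 4.4 m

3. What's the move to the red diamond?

turn right 62°, forward 2.3 m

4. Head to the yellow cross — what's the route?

turn right 46°, forward 3.8 m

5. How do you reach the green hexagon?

turn right 36°, forward 5.0 m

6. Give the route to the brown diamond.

turn left 57°, forward 3.4 m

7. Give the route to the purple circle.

turn right 156°, forward 1.9 m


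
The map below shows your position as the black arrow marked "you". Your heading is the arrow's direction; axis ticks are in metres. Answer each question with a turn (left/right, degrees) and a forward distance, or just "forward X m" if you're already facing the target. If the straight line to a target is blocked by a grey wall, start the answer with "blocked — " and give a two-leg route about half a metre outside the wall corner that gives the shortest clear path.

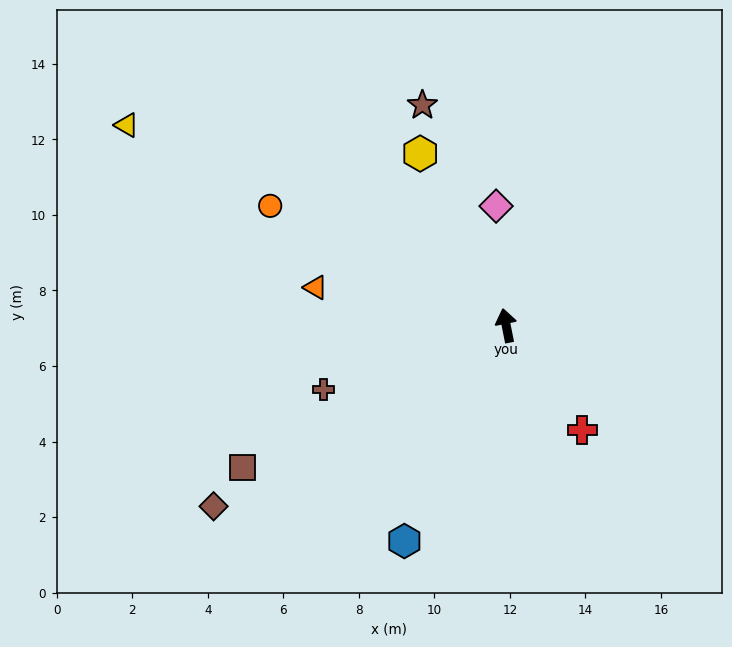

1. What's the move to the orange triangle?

turn left 68°, forward 5.1 m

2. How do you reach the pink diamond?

turn right 6°, forward 3.2 m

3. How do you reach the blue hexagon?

turn left 144°, forward 6.3 m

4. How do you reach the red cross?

turn right 155°, forward 3.4 m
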